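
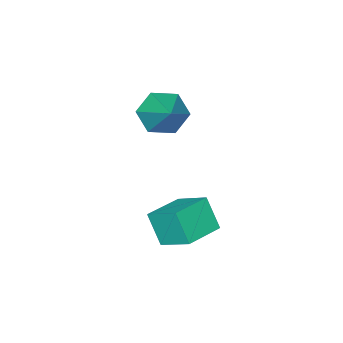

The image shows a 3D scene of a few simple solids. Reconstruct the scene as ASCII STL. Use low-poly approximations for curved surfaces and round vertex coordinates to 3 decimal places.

solid 
facet normal -0.456 -0.689 -0.563
outer loop
vertex -3.115 -0.877 0.989
vertex -3.814 -0.89 1.572
vertex -3.819 -0.313 0.869
endloop
endfacet
facet normal 0.587 0.623 -0.517
outer loop
vertex -3.115 -0.877 0.989
vertex -3.819 -0.313 0.869
vertex -3.006 0.33 2.568
endloop
endfacet
facet normal -0.456 -0.689 -0.563
outer loop
vertex -3.819 -0.313 0.869
vertex -3.814 -0.89 1.572
vertex -4.517 -0.326 1.451
endloop
endfacet
facet normal -0.225 0.942 -0.249
outer loop
vertex -3.819 -0.313 0.869
vertex -4.517 -0.326 1.451
vertex -3.006 0.33 2.568
endloop
endfacet
facet normal -0.456 -0.689 -0.563
outer loop
vertex -4.517 -0.326 1.451
vertex -3.814 -0.89 1.572
vertex -4.512 -0.904 2.155
endloop
endfacet
facet normal -0.628 0.600 0.497
outer loop
vertex -4.517 -0.326 1.451
vertex -4.512 -0.904 2.155
vertex -3.006 0.33 2.568
endloop
endfacet
facet normal -0.456 -0.690 -0.562
outer loop
vertex -4.512 -0.904 2.155
vertex -3.814 -0.89 1.572
vertex -3.808 -1.468 2.276
endloop
endfacet
facet normal -0.217 -0.062 0.974
outer loop
vertex -4.512 -0.904 2.155
vertex -3.808 -1.468 2.276
vertex -3.006 0.33 2.568
endloop
endfacet
facet normal -0.456 -0.690 -0.562
outer loop
vertex -3.808 -1.468 2.276
vertex -3.814 -0.89 1.572
vertex -3.11 -1.454 1.693
endloop
endfacet
facet normal 0.597 -0.381 0.706
outer loop
vertex -3.808 -1.468 2.276
vertex -3.11 -1.454 1.693
vertex -3.006 0.33 2.568
endloop
endfacet
facet normal -0.456 -0.690 -0.562
outer loop
vertex -3.11 -1.454 1.693
vertex -3.814 -0.89 1.572
vertex -3.115 -0.877 0.989
endloop
endfacet
facet normal 0.998 -0.039 -0.039
outer loop
vertex -3.11 -1.454 1.693
vertex -3.115 -0.877 0.989
vertex -3.006 0.33 2.568
endloop
endfacet
facet normal -0.996 -0.055 -0.064
outer loop
vertex -1.813 3.144 0.699
vertex -1.779 3.781 -0.376
vertex -1.706 2.002 0.026
endloop
endfacet
facet normal -0.027 -0.509 0.860
outer loop
vertex -0.301 2.079 0.116
vertex -1.813 3.144 0.699
vertex -1.706 2.002 0.026
endloop
endfacet
facet normal -0.996 -0.055 -0.064
outer loop
vertex -1.706 2.002 0.026
vertex -1.779 3.781 -0.376
vertex -1.672 2.639 -1.049
endloop
endfacet
facet normal 0.079 -0.859 -0.506
outer loop
vertex -1.672 2.639 -1.049
vertex -0.301 2.079 0.116
vertex -1.706 2.002 0.026
endloop
endfacet
facet normal -0.079 0.859 0.506
outer loop
vertex -1.813 3.144 0.699
vertex -0.374 3.858 -0.286
vertex -1.779 3.781 -0.376
endloop
endfacet
facet normal -0.027 -0.509 0.860
outer loop
vertex -0.408 3.221 0.789
vertex -1.813 3.144 0.699
vertex -0.301 2.079 0.116
endloop
endfacet
facet normal -0.079 0.859 0.506
outer loop
vertex -0.408 3.221 0.789
vertex -0.374 3.858 -0.286
vertex -1.813 3.144 0.699
endloop
endfacet
facet normal 0.027 0.509 -0.860
outer loop
vertex -1.779 3.781 -0.376
vertex -0.374 3.858 -0.286
vertex -1.672 2.639 -1.049
endloop
endfacet
facet normal 0.079 -0.859 -0.506
outer loop
vertex -0.267 2.716 -0.959
vertex -0.301 2.079 0.116
vertex -1.672 2.639 -1.049
endloop
endfacet
facet normal 0.027 0.509 -0.860
outer loop
vertex -1.672 2.639 -1.049
vertex -0.374 3.858 -0.286
vertex -0.267 2.716 -0.959
endloop
endfacet
facet normal 0.996 0.055 0.064
outer loop
vertex -0.267 2.716 -0.959
vertex -0.408 3.221 0.789
vertex -0.301 2.079 0.116
endloop
endfacet
facet normal 0.996 0.055 0.064
outer loop
vertex -0.374 3.858 -0.286
vertex -0.408 3.221 0.789
vertex -0.267 2.716 -0.959
endloop
endfacet

endsolid


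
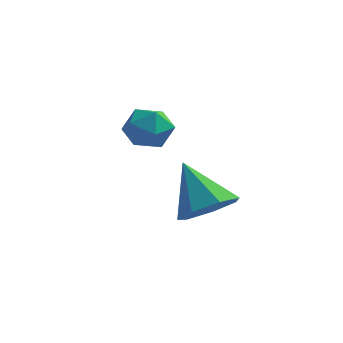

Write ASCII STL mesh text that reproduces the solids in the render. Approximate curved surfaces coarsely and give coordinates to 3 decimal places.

solid 
facet normal 0.003 0.999 -0.036
outer loop
vertex -2.336 4.607 1.754
vertex -3.175 4.622 2.091
vertex -2.463 4.64 2.649
endloop
endfacet
facet normal 0.662 0.746 0.066
outer loop
vertex -2.336 4.607 1.754
vertex -2.463 4.64 2.649
vertex -1.823 4.103 2.303
endloop
endfacet
facet normal 0.820 0.314 -0.479
outer loop
vertex -2.336 4.607 1.754
vertex -1.823 4.103 2.303
vertex -2.139 3.753 1.532
endloop
endfacet
facet normal 0.259 0.298 -0.919
outer loop
vertex -2.336 4.607 1.754
vertex -2.139 3.753 1.532
vertex -2.975 4.074 1.401
endloop
endfacet
facet normal -0.246 0.723 -0.646
outer loop
vertex -2.336 4.607 1.754
vertex -2.975 4.074 1.401
vertex -3.175 4.622 2.091
endloop
endfacet
facet normal 0.658 0.356 0.664
outer loop
vertex -1.823 4.103 2.303
vertex -2.463 4.64 2.649
vertex -2.345 3.806 2.979
endloop
endfacet
facet normal -0.409 0.765 0.497
outer loop
vertex -2.463 4.64 2.649
vertex -3.175 4.622 2.091
vertex -3.181 4.127 2.848
endloop
endfacet
facet normal -0.813 0.318 -0.488
outer loop
vertex -3.175 4.622 2.091
vertex -2.975 4.074 1.401
vertex -3.497 3.777 2.077
endloop
endfacet
facet normal 0.005 -0.367 -0.930
outer loop
vertex -2.975 4.074 1.401
vertex -2.139 3.753 1.532
vertex -2.857 3.24 1.731
endloop
endfacet
facet normal 0.913 -0.344 -0.218
outer loop
vertex -2.139 3.753 1.532
vertex -1.823 4.103 2.303
vertex -2.145 3.258 2.289
endloop
endfacet
facet normal -0.259 -0.298 0.919
outer loop
vertex -2.984 3.273 2.626
vertex -2.345 3.806 2.979
vertex -3.181 4.127 2.848
endloop
endfacet
facet normal -0.820 -0.314 0.479
outer loop
vertex -2.984 3.273 2.626
vertex -3.181 4.127 2.848
vertex -3.497 3.777 2.077
endloop
endfacet
facet normal -0.662 -0.746 -0.066
outer loop
vertex -2.984 3.273 2.626
vertex -3.497 3.777 2.077
vertex -2.857 3.24 1.731
endloop
endfacet
facet normal -0.003 -0.999 0.036
outer loop
vertex -2.984 3.273 2.626
vertex -2.857 3.24 1.731
vertex -2.145 3.258 2.289
endloop
endfacet
facet normal 0.246 -0.723 0.646
outer loop
vertex -2.984 3.273 2.626
vertex -2.145 3.258 2.289
vertex -2.345 3.806 2.979
endloop
endfacet
facet normal -0.005 0.367 0.930
outer loop
vertex -3.181 4.127 2.848
vertex -2.345 3.806 2.979
vertex -2.463 4.64 2.649
endloop
endfacet
facet normal -0.913 0.344 0.218
outer loop
vertex -3.497 3.777 2.077
vertex -3.181 4.127 2.848
vertex -3.175 4.622 2.091
endloop
endfacet
facet normal -0.658 -0.356 -0.664
outer loop
vertex -2.857 3.24 1.731
vertex -3.497 3.777 2.077
vertex -2.975 4.074 1.401
endloop
endfacet
facet normal 0.409 -0.765 -0.497
outer loop
vertex -2.145 3.258 2.289
vertex -2.857 3.24 1.731
vertex -2.139 3.753 1.532
endloop
endfacet
facet normal 0.813 -0.318 0.488
outer loop
vertex -2.345 3.806 2.979
vertex -2.145 3.258 2.289
vertex -1.823 4.103 2.303
endloop
endfacet
facet normal 0.570 -0.344 -0.746
outer loop
vertex 1.195 0.021 1.526
vertex 0.664 0.572 0.867
vertex 1.494 0.832 1.381
endloop
endfacet
facet normal 0.430 0.003 0.903
outer loop
vertex 1.195 0.021 1.526
vertex 1.494 0.832 1.381
vertex -0.424 1.228 2.293
endloop
endfacet
facet normal 0.570 -0.344 -0.746
outer loop
vertex 1.494 0.832 1.381
vertex 0.664 0.572 0.867
vertex 1.168 1.447 0.849
endloop
endfacet
facet normal 0.416 0.711 0.567
outer loop
vertex 1.494 0.832 1.381
vertex 1.168 1.447 0.849
vertex -0.424 1.228 2.293
endloop
endfacet
facet normal 0.570 -0.344 -0.746
outer loop
vertex 1.168 1.447 0.849
vertex 0.664 0.572 0.867
vertex 0.463 1.403 0.331
endloop
endfacet
facet normal -0.096 0.994 0.046
outer loop
vertex 1.168 1.447 0.849
vertex 0.463 1.403 0.331
vertex -0.424 1.228 2.293
endloop
endfacet
facet normal 0.570 -0.344 -0.746
outer loop
vertex 0.463 1.403 0.331
vertex 0.664 0.572 0.867
vertex -0.091 0.734 0.216
endloop
endfacet
facet normal -0.719 0.641 -0.268
outer loop
vertex 0.463 1.403 0.331
vertex -0.091 0.734 0.216
vertex -0.424 1.228 2.293
endloop
endfacet
facet normal 0.570 -0.344 -0.746
outer loop
vertex -0.091 0.734 0.216
vertex 0.664 0.572 0.867
vertex -0.076 -0.058 0.592
endloop
endfacet
facet normal -0.987 -0.084 -0.138
outer loop
vertex -0.091 0.734 0.216
vertex -0.076 -0.058 0.592
vertex -0.424 1.228 2.293
endloop
endfacet
facet normal 0.570 -0.343 -0.747
outer loop
vertex -0.076 -0.058 0.592
vertex 0.664 0.572 0.867
vertex 0.497 -0.375 1.175
endloop
endfacet
facet normal -0.695 -0.635 0.338
outer loop
vertex -0.076 -0.058 0.592
vertex 0.497 -0.375 1.175
vertex -0.424 1.228 2.293
endloop
endfacet
facet normal 0.570 -0.343 -0.746
outer loop
vertex 0.497 -0.375 1.175
vertex 0.664 0.572 0.867
vertex 1.195 0.021 1.526
endloop
endfacet
facet normal -0.065 -0.596 0.801
outer loop
vertex 0.497 -0.375 1.175
vertex 1.195 0.021 1.526
vertex -0.424 1.228 2.293
endloop
endfacet

endsolid


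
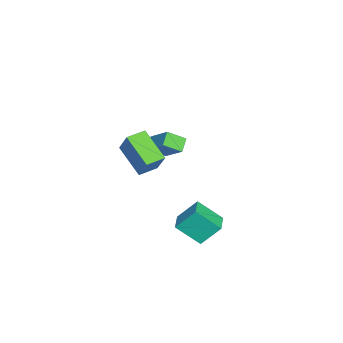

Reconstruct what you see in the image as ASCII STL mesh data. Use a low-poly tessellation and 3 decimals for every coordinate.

solid 
facet normal -0.496 -0.572 -0.654
outer loop
vertex -3.781 -2.17 -1.815
vertex -4.064 -1.218 -2.433
vertex -3.038 -2.262 -2.298
endloop
endfacet
facet normal 0.242 -0.814 0.528
outer loop
vertex -2.136 -1.222 -1.107
vertex -3.781 -2.17 -1.815
vertex -3.038 -2.262 -2.298
endloop
endfacet
facet normal -0.495 -0.571 -0.654
outer loop
vertex -3.038 -2.262 -2.298
vertex -4.064 -1.218 -2.433
vertex -3.322 -1.309 -2.915
endloop
endfacet
facet normal 0.834 -0.102 -0.542
outer loop
vertex -3.322 -1.309 -2.915
vertex -2.136 -1.222 -1.107
vertex -3.038 -2.262 -2.298
endloop
endfacet
facet normal -0.834 0.103 0.541
outer loop
vertex -3.781 -2.17 -1.815
vertex -3.162 -0.178 -1.242
vertex -4.064 -1.218 -2.433
endloop
endfacet
facet normal 0.243 -0.814 0.527
outer loop
vertex -2.878 -1.131 -0.625
vertex -3.781 -2.17 -1.815
vertex -2.136 -1.222 -1.107
endloop
endfacet
facet normal -0.834 0.103 0.543
outer loop
vertex -2.878 -1.131 -0.625
vertex -3.162 -0.178 -1.242
vertex -3.781 -2.17 -1.815
endloop
endfacet
facet normal -0.243 0.814 -0.527
outer loop
vertex -4.064 -1.218 -2.433
vertex -3.162 -0.178 -1.242
vertex -3.322 -1.309 -2.915
endloop
endfacet
facet normal 0.834 -0.104 -0.542
outer loop
vertex -2.419 -0.27 -1.725
vertex -2.136 -1.222 -1.107
vertex -3.322 -1.309 -2.915
endloop
endfacet
facet normal -0.242 0.814 -0.527
outer loop
vertex -3.322 -1.309 -2.915
vertex -3.162 -0.178 -1.242
vertex -2.419 -0.27 -1.725
endloop
endfacet
facet normal 0.495 0.572 0.654
outer loop
vertex -2.419 -0.27 -1.725
vertex -2.878 -1.131 -0.625
vertex -2.136 -1.222 -1.107
endloop
endfacet
facet normal 0.496 0.571 0.654
outer loop
vertex -3.162 -0.178 -1.242
vertex -2.878 -1.131 -0.625
vertex -2.419 -0.27 -1.725
endloop
endfacet
facet normal -0.990 -0.081 -0.119
outer loop
vertex 3.216 0.462 -2.184
vertex 3.0 1.428 -1.044
vertex 3.241 1.723 -3.248
endloop
endfacet
facet normal 0.143 -0.640 -0.755
outer loop
vertex 4.34 1.812 -3.116
vertex 3.216 0.462 -2.184
vertex 3.241 1.723 -3.248
endloop
endfacet
facet normal -0.990 -0.080 -0.119
outer loop
vertex 3.241 1.723 -3.248
vertex 3.0 1.428 -1.044
vertex 3.026 2.689 -2.108
endloop
endfacet
facet normal 0.016 0.764 -0.645
outer loop
vertex 3.026 2.689 -2.108
vertex 4.34 1.812 -3.116
vertex 3.241 1.723 -3.248
endloop
endfacet
facet normal -0.016 -0.764 0.645
outer loop
vertex 3.216 0.462 -2.184
vertex 4.099 1.517 -0.912
vertex 3.0 1.428 -1.044
endloop
endfacet
facet normal 0.143 -0.640 -0.755
outer loop
vertex 4.314 0.551 -2.052
vertex 3.216 0.462 -2.184
vertex 4.34 1.812 -3.116
endloop
endfacet
facet normal -0.016 -0.764 0.645
outer loop
vertex 4.314 0.551 -2.052
vertex 4.099 1.517 -0.912
vertex 3.216 0.462 -2.184
endloop
endfacet
facet normal -0.143 0.640 0.755
outer loop
vertex 3.0 1.428 -1.044
vertex 4.099 1.517 -0.912
vertex 3.026 2.689 -2.108
endloop
endfacet
facet normal 0.016 0.764 -0.645
outer loop
vertex 4.124 2.778 -1.976
vertex 4.34 1.812 -3.116
vertex 3.026 2.689 -2.108
endloop
endfacet
facet normal -0.143 0.640 0.755
outer loop
vertex 3.026 2.689 -2.108
vertex 4.099 1.517 -0.912
vertex 4.124 2.778 -1.976
endloop
endfacet
facet normal 0.990 0.080 0.119
outer loop
vertex 4.124 2.778 -1.976
vertex 4.314 0.551 -2.052
vertex 4.34 1.812 -3.116
endloop
endfacet
facet normal 0.990 0.080 0.119
outer loop
vertex 4.099 1.517 -0.912
vertex 4.314 0.551 -2.052
vertex 4.124 2.778 -1.976
endloop
endfacet
facet normal -0.601 -0.618 0.507
outer loop
vertex 0.587 -2.541 1.39
vertex -0.185 -1.759 1.427
vertex 0.008 -3.051 0.081
endloop
endfacet
facet normal 0.702 -0.711 -0.034
outer loop
vertex 1.205 -1.821 -0.927
vertex 0.587 -2.541 1.39
vertex 0.008 -3.051 0.081
endloop
endfacet
facet normal -0.601 -0.618 0.507
outer loop
vertex 0.008 -3.051 0.081
vertex -0.185 -1.759 1.427
vertex -0.764 -2.269 0.118
endloop
endfacet
facet normal -0.381 -0.335 -0.862
outer loop
vertex -0.764 -2.269 0.118
vertex 1.205 -1.821 -0.927
vertex 0.008 -3.051 0.081
endloop
endfacet
facet normal 0.381 0.335 0.862
outer loop
vertex 0.587 -2.541 1.39
vertex 1.012 -0.529 0.419
vertex -0.185 -1.759 1.427
endloop
endfacet
facet normal 0.702 -0.711 -0.034
outer loop
vertex 1.784 -1.311 0.382
vertex 0.587 -2.541 1.39
vertex 1.205 -1.821 -0.927
endloop
endfacet
facet normal 0.381 0.335 0.862
outer loop
vertex 1.784 -1.311 0.382
vertex 1.012 -0.529 0.419
vertex 0.587 -2.541 1.39
endloop
endfacet
facet normal -0.702 0.711 0.034
outer loop
vertex -0.185 -1.759 1.427
vertex 1.012 -0.529 0.419
vertex -0.764 -2.269 0.118
endloop
endfacet
facet normal -0.381 -0.335 -0.862
outer loop
vertex 0.433 -1.039 -0.89
vertex 1.205 -1.821 -0.927
vertex -0.764 -2.269 0.118
endloop
endfacet
facet normal -0.702 0.711 0.034
outer loop
vertex -0.764 -2.269 0.118
vertex 1.012 -0.529 0.419
vertex 0.433 -1.039 -0.89
endloop
endfacet
facet normal 0.601 0.618 -0.507
outer loop
vertex 0.433 -1.039 -0.89
vertex 1.784 -1.311 0.382
vertex 1.205 -1.821 -0.927
endloop
endfacet
facet normal 0.601 0.618 -0.507
outer loop
vertex 1.012 -0.529 0.419
vertex 1.784 -1.311 0.382
vertex 0.433 -1.039 -0.89
endloop
endfacet

endsolid


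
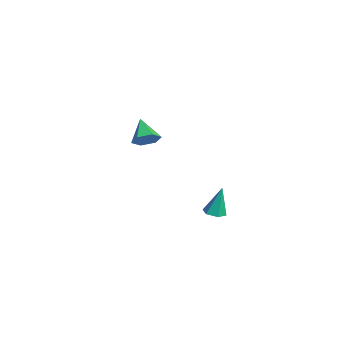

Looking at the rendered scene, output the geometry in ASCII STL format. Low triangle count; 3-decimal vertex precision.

solid 
facet normal 0.746 0.084 -0.661
outer loop
vertex -2.563 -1.599 2.203
vertex -2.987 -1.043 1.795
vertex -2.486 -0.815 2.389
endloop
endfacet
facet normal 0.302 -0.248 0.920
outer loop
vertex -2.563 -1.599 2.203
vertex -2.486 -0.815 2.389
vertex -4.173 -1.177 2.845
endloop
endfacet
facet normal 0.745 0.084 -0.661
outer loop
vertex -2.486 -0.815 2.389
vertex -2.987 -1.043 1.795
vertex -2.911 -0.258 1.981
endloop
endfacet
facet normal 0.075 0.626 0.776
outer loop
vertex -2.486 -0.815 2.389
vertex -2.911 -0.258 1.981
vertex -4.173 -1.177 2.845
endloop
endfacet
facet normal 0.746 0.084 -0.661
outer loop
vertex -2.911 -0.258 1.981
vertex -2.987 -1.043 1.795
vertex -3.411 -0.487 1.387
endloop
endfacet
facet normal -0.529 0.840 0.121
outer loop
vertex -2.911 -0.258 1.981
vertex -3.411 -0.487 1.387
vertex -4.173 -1.177 2.845
endloop
endfacet
facet normal 0.746 0.084 -0.661
outer loop
vertex -3.411 -0.487 1.387
vertex -2.987 -1.043 1.795
vertex -3.488 -1.271 1.2
endloop
endfacet
facet normal -0.904 0.181 -0.387
outer loop
vertex -3.411 -0.487 1.387
vertex -3.488 -1.271 1.2
vertex -4.173 -1.177 2.845
endloop
endfacet
facet normal 0.746 0.085 -0.661
outer loop
vertex -3.488 -1.271 1.2
vertex -2.987 -1.043 1.795
vertex -3.063 -1.827 1.608
endloop
endfacet
facet normal -0.677 -0.695 -0.242
outer loop
vertex -3.488 -1.271 1.2
vertex -3.063 -1.827 1.608
vertex -4.173 -1.177 2.845
endloop
endfacet
facet normal 0.747 0.085 -0.660
outer loop
vertex -3.063 -1.827 1.608
vertex -2.987 -1.043 1.795
vertex -2.563 -1.599 2.203
endloop
endfacet
facet normal -0.074 -0.909 0.411
outer loop
vertex -3.063 -1.827 1.608
vertex -2.563 -1.599 2.203
vertex -4.173 -1.177 2.845
endloop
endfacet
facet normal -0.007 -0.216 -0.976
outer loop
vertex 4.312 1.302 -0.5
vertex 3.704 1.254 -0.485
vertex 3.965 1.792 -0.606
endloop
endfacet
facet normal 0.788 0.594 0.165
outer loop
vertex 4.312 1.302 -0.5
vertex 3.965 1.792 -0.606
vertex 3.716 1.626 1.185
endloop
endfacet
facet normal -0.007 -0.216 -0.976
outer loop
vertex 3.965 1.792 -0.606
vertex 3.704 1.254 -0.485
vertex 3.357 1.744 -0.591
endloop
endfacet
facet normal -0.076 0.994 0.081
outer loop
vertex 3.965 1.792 -0.606
vertex 3.357 1.744 -0.591
vertex 3.716 1.626 1.185
endloop
endfacet
facet normal -0.009 -0.217 -0.976
outer loop
vertex 3.357 1.744 -0.591
vertex 3.704 1.254 -0.485
vertex 3.096 1.207 -0.469
endloop
endfacet
facet normal -0.861 0.465 0.205
outer loop
vertex 3.357 1.744 -0.591
vertex 3.096 1.207 -0.469
vertex 3.716 1.626 1.185
endloop
endfacet
facet normal -0.009 -0.217 -0.976
outer loop
vertex 3.096 1.207 -0.469
vertex 3.704 1.254 -0.485
vertex 3.443 0.716 -0.363
endloop
endfacet
facet normal -0.784 -0.465 0.412
outer loop
vertex 3.096 1.207 -0.469
vertex 3.443 0.716 -0.363
vertex 3.716 1.626 1.185
endloop
endfacet
facet normal -0.007 -0.218 -0.976
outer loop
vertex 3.443 0.716 -0.363
vertex 3.704 1.254 -0.485
vertex 4.051 0.764 -0.378
endloop
endfacet
facet normal 0.081 -0.865 0.495
outer loop
vertex 3.443 0.716 -0.363
vertex 4.051 0.764 -0.378
vertex 3.716 1.626 1.185
endloop
endfacet
facet normal -0.007 -0.218 -0.976
outer loop
vertex 4.051 0.764 -0.378
vertex 3.704 1.254 -0.485
vertex 4.312 1.302 -0.5
endloop
endfacet
facet normal 0.866 -0.336 0.371
outer loop
vertex 4.051 0.764 -0.378
vertex 4.312 1.302 -0.5
vertex 3.716 1.626 1.185
endloop
endfacet

endsolid


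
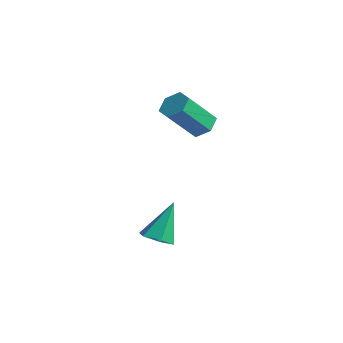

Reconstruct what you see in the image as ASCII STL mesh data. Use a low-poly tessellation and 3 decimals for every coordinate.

solid 
facet normal 0.083 -0.531 -0.844
outer loop
vertex 4.465 -2.603 -4.494
vertex 3.871 -2.888 -4.373
vertex 3.904 -2.32 -4.727
endloop
endfacet
facet normal 0.484 0.868 -0.112
outer loop
vertex 4.465 -2.603 -4.494
vertex 3.904 -2.32 -4.727
vertex 3.729 -1.992 -2.947
endloop
endfacet
facet normal 0.084 -0.531 -0.844
outer loop
vertex 3.904 -2.32 -4.727
vertex 3.871 -2.888 -4.373
vertex 3.31 -2.606 -4.606
endloop
endfacet
facet normal -0.458 0.865 -0.204
outer loop
vertex 3.904 -2.32 -4.727
vertex 3.31 -2.606 -4.606
vertex 3.729 -1.992 -2.947
endloop
endfacet
facet normal 0.084 -0.531 -0.844
outer loop
vertex 3.31 -2.606 -4.606
vertex 3.871 -2.888 -4.373
vertex 3.277 -3.174 -4.252
endloop
endfacet
facet normal -0.969 0.170 0.182
outer loop
vertex 3.31 -2.606 -4.606
vertex 3.277 -3.174 -4.252
vertex 3.729 -1.992 -2.947
endloop
endfacet
facet normal 0.084 -0.531 -0.844
outer loop
vertex 3.277 -3.174 -4.252
vertex 3.871 -2.888 -4.373
vertex 3.838 -3.456 -4.019
endloop
endfacet
facet normal -0.538 -0.524 0.661
outer loop
vertex 3.277 -3.174 -4.252
vertex 3.838 -3.456 -4.019
vertex 3.729 -1.992 -2.947
endloop
endfacet
facet normal 0.083 -0.531 -0.844
outer loop
vertex 3.838 -3.456 -4.019
vertex 3.871 -2.888 -4.373
vertex 4.432 -3.171 -4.14
endloop
endfacet
facet normal 0.403 -0.521 0.752
outer loop
vertex 3.838 -3.456 -4.019
vertex 4.432 -3.171 -4.14
vertex 3.729 -1.992 -2.947
endloop
endfacet
facet normal 0.083 -0.531 -0.844
outer loop
vertex 4.432 -3.171 -4.14
vertex 3.871 -2.888 -4.373
vertex 4.465 -2.603 -4.494
endloop
endfacet
facet normal 0.914 0.175 0.366
outer loop
vertex 4.432 -3.171 -4.14
vertex 4.465 -2.603 -4.494
vertex 3.729 -1.992 -2.947
endloop
endfacet
facet normal 0.135 0.638 -0.758
outer loop
vertex 2.974 0.34 -0.533
vertex 2.337 0.472 -0.535
vertex 2.741 0.824 -0.167
endloop
endfacet
facet normal 0.924 0.195 0.330
outer loop
vertex 2.974 0.34 -0.533
vertex 2.741 0.824 -0.167
vertex 2.739 -0.764 0.778
endloop
endfacet
facet normal 0.924 0.195 0.330
outer loop
vertex 2.739 -0.764 0.778
vertex 2.741 0.824 -0.167
vertex 2.506 -0.28 1.144
endloop
endfacet
facet normal -0.136 -0.638 0.758
outer loop
vertex 2.739 -0.764 0.778
vertex 2.506 -0.28 1.144
vertex 2.103 -0.632 0.775
endloop
endfacet
facet normal 0.135 0.638 -0.758
outer loop
vertex 2.741 0.824 -0.167
vertex 2.337 0.472 -0.535
vertex 2.105 0.956 -0.169
endloop
endfacet
facet normal 0.152 0.742 0.652
outer loop
vertex 2.741 0.824 -0.167
vertex 2.105 0.956 -0.169
vertex 2.506 -0.28 1.144
endloop
endfacet
facet normal 0.151 0.742 0.653
outer loop
vertex 2.506 -0.28 1.144
vertex 2.105 0.956 -0.169
vertex 1.87 -0.148 1.141
endloop
endfacet
facet normal -0.136 -0.638 0.758
outer loop
vertex 2.506 -0.28 1.144
vertex 1.87 -0.148 1.141
vertex 2.103 -0.632 0.775
endloop
endfacet
facet normal 0.136 0.638 -0.758
outer loop
vertex 2.105 0.956 -0.169
vertex 2.337 0.472 -0.535
vertex 1.701 0.604 -0.538
endloop
endfacet
facet normal -0.772 0.548 0.323
outer loop
vertex 2.105 0.956 -0.169
vertex 1.701 0.604 -0.538
vertex 1.87 -0.148 1.141
endloop
endfacet
facet normal -0.772 0.548 0.323
outer loop
vertex 1.87 -0.148 1.141
vertex 1.701 0.604 -0.538
vertex 1.466 -0.5 0.773
endloop
endfacet
facet normal -0.135 -0.638 0.758
outer loop
vertex 1.87 -0.148 1.141
vertex 1.466 -0.5 0.773
vertex 2.103 -0.632 0.775
endloop
endfacet
facet normal 0.136 0.638 -0.758
outer loop
vertex 1.701 0.604 -0.538
vertex 2.337 0.472 -0.535
vertex 1.934 0.12 -0.904
endloop
endfacet
facet normal -0.924 -0.195 -0.330
outer loop
vertex 1.701 0.604 -0.538
vertex 1.934 0.12 -0.904
vertex 1.466 -0.5 0.773
endloop
endfacet
facet normal -0.924 -0.195 -0.330
outer loop
vertex 1.466 -0.5 0.773
vertex 1.934 0.12 -0.904
vertex 1.699 -0.984 0.407
endloop
endfacet
facet normal -0.135 -0.638 0.758
outer loop
vertex 1.466 -0.5 0.773
vertex 1.699 -0.984 0.407
vertex 2.103 -0.632 0.775
endloop
endfacet
facet normal 0.136 0.638 -0.758
outer loop
vertex 1.934 0.12 -0.904
vertex 2.337 0.472 -0.535
vertex 2.57 -0.012 -0.901
endloop
endfacet
facet normal -0.151 -0.743 -0.652
outer loop
vertex 1.934 0.12 -0.904
vertex 2.57 -0.012 -0.901
vertex 1.699 -0.984 0.407
endloop
endfacet
facet normal -0.152 -0.742 -0.653
outer loop
vertex 1.699 -0.984 0.407
vertex 2.57 -0.012 -0.901
vertex 2.335 -1.116 0.409
endloop
endfacet
facet normal -0.135 -0.638 0.758
outer loop
vertex 1.699 -0.984 0.407
vertex 2.335 -1.116 0.409
vertex 2.103 -0.632 0.775
endloop
endfacet
facet normal 0.135 0.638 -0.758
outer loop
vertex 2.57 -0.012 -0.901
vertex 2.337 0.472 -0.535
vertex 2.974 0.34 -0.533
endloop
endfacet
facet normal 0.772 -0.548 -0.323
outer loop
vertex 2.57 -0.012 -0.901
vertex 2.974 0.34 -0.533
vertex 2.335 -1.116 0.409
endloop
endfacet
facet normal 0.772 -0.548 -0.323
outer loop
vertex 2.335 -1.116 0.409
vertex 2.974 0.34 -0.533
vertex 2.739 -0.764 0.778
endloop
endfacet
facet normal -0.136 -0.638 0.758
outer loop
vertex 2.335 -1.116 0.409
vertex 2.739 -0.764 0.778
vertex 2.103 -0.632 0.775
endloop
endfacet

endsolid


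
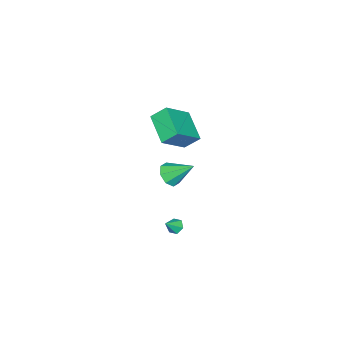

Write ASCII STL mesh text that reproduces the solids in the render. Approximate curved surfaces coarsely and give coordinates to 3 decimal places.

solid 
facet normal 0.181 -0.758 -0.626
outer loop
vertex 2.6 -1.043 0.849
vertex 1.877 -0.862 0.421
vertex 2.698 -0.615 0.359
endloop
endfacet
facet normal 0.822 0.337 0.459
outer loop
vertex 2.6 -1.043 0.849
vertex 2.698 -0.615 0.359
vertex 1.543 0.542 1.579
endloop
endfacet
facet normal 0.181 -0.759 -0.626
outer loop
vertex 2.698 -0.615 0.359
vertex 1.877 -0.862 0.421
vertex 2.315 -0.332 -0.095
endloop
endfacet
facet normal 0.657 0.749 -0.088
outer loop
vertex 2.698 -0.615 0.359
vertex 2.315 -0.332 -0.095
vertex 1.543 0.542 1.579
endloop
endfacet
facet normal 0.181 -0.759 -0.626
outer loop
vertex 2.315 -0.332 -0.095
vertex 1.877 -0.862 0.421
vertex 1.675 -0.359 -0.247
endloop
endfacet
facet normal 0.066 0.897 -0.438
outer loop
vertex 2.315 -0.332 -0.095
vertex 1.675 -0.359 -0.247
vertex 1.543 0.542 1.579
endloop
endfacet
facet normal 0.180 -0.759 -0.626
outer loop
vertex 1.675 -0.359 -0.247
vertex 1.877 -0.862 0.421
vertex 1.153 -0.681 -0.007
endloop
endfacet
facet normal -0.606 0.695 -0.387
outer loop
vertex 1.675 -0.359 -0.247
vertex 1.153 -0.681 -0.007
vertex 1.543 0.542 1.579
endloop
endfacet
facet normal 0.180 -0.759 -0.626
outer loop
vertex 1.153 -0.681 -0.007
vertex 1.877 -0.862 0.421
vertex 1.055 -1.109 0.484
endloop
endfacet
facet normal -0.965 0.262 0.035
outer loop
vertex 1.153 -0.681 -0.007
vertex 1.055 -1.109 0.484
vertex 1.543 0.542 1.579
endloop
endfacet
facet normal 0.180 -0.759 -0.626
outer loop
vertex 1.055 -1.109 0.484
vertex 1.877 -0.862 0.421
vertex 1.439 -1.392 0.938
endloop
endfacet
facet normal -0.799 -0.150 0.582
outer loop
vertex 1.055 -1.109 0.484
vertex 1.439 -1.392 0.938
vertex 1.543 0.542 1.579
endloop
endfacet
facet normal 0.180 -0.759 -0.626
outer loop
vertex 1.439 -1.392 0.938
vertex 1.877 -0.862 0.421
vertex 2.079 -1.365 1.089
endloop
endfacet
facet normal -0.207 -0.298 0.932
outer loop
vertex 1.439 -1.392 0.938
vertex 2.079 -1.365 1.089
vertex 1.543 0.542 1.579
endloop
endfacet
facet normal 0.181 -0.759 -0.626
outer loop
vertex 2.079 -1.365 1.089
vertex 1.877 -0.862 0.421
vertex 2.6 -1.043 0.849
endloop
endfacet
facet normal 0.465 -0.096 0.880
outer loop
vertex 2.079 -1.365 1.089
vertex 2.6 -1.043 0.849
vertex 1.543 0.542 1.579
endloop
endfacet
facet normal -0.715 0.190 -0.673
outer loop
vertex 2.324 -0.617 -4.395
vertex 1.998 -0.408 -3.99
vertex 2.349 -0.072 -4.268
endloop
endfacet
facet normal 0.931 0.042 -0.363
outer loop
vertex 2.324 -0.617 -4.395
vertex 2.349 -0.072 -4.268
vertex 2.762 -0.612 -3.27
endloop
endfacet
facet normal -0.715 0.190 -0.673
outer loop
vertex 2.349 -0.072 -4.268
vertex 1.998 -0.408 -3.99
vertex 2.023 0.136 -3.863
endloop
endfacet
facet normal 0.648 0.749 0.137
outer loop
vertex 2.349 -0.072 -4.268
vertex 2.023 0.136 -3.863
vertex 2.762 -0.612 -3.27
endloop
endfacet
facet normal -0.715 0.190 -0.673
outer loop
vertex 2.023 0.136 -3.863
vertex 1.998 -0.408 -3.99
vertex 1.672 -0.2 -3.585
endloop
endfacet
facet normal 0.013 0.629 0.777
outer loop
vertex 2.023 0.136 -3.863
vertex 1.672 -0.2 -3.585
vertex 2.762 -0.612 -3.27
endloop
endfacet
facet normal -0.715 0.190 -0.673
outer loop
vertex 1.672 -0.2 -3.585
vertex 1.998 -0.408 -3.99
vertex 1.647 -0.745 -3.712
endloop
endfacet
facet normal -0.341 -0.199 0.919
outer loop
vertex 1.672 -0.2 -3.585
vertex 1.647 -0.745 -3.712
vertex 2.762 -0.612 -3.27
endloop
endfacet
facet normal -0.715 0.190 -0.673
outer loop
vertex 1.647 -0.745 -3.712
vertex 1.998 -0.408 -3.99
vertex 1.973 -0.953 -4.117
endloop
endfacet
facet normal -0.058 -0.906 0.419
outer loop
vertex 1.647 -0.745 -3.712
vertex 1.973 -0.953 -4.117
vertex 2.762 -0.612 -3.27
endloop
endfacet
facet normal -0.715 0.190 -0.673
outer loop
vertex 1.973 -0.953 -4.117
vertex 1.998 -0.408 -3.99
vertex 2.324 -0.617 -4.395
endloop
endfacet
facet normal 0.577 -0.786 -0.221
outer loop
vertex 1.973 -0.953 -4.117
vertex 2.324 -0.617 -4.395
vertex 2.762 -0.612 -3.27
endloop
endfacet
facet normal -0.549 -0.724 0.418
outer loop
vertex 1.253 -2.582 4.375
vertex 0.83 -1.781 5.208
vertex -0.362 -2.099 3.09
endloop
endfacet
facet normal 0.344 -0.651 -0.677
outer loop
vertex 0.79 -0.579 2.212
vertex 1.253 -2.582 4.375
vertex -0.362 -2.099 3.09
endloop
endfacet
facet normal -0.549 -0.724 0.418
outer loop
vertex -0.362 -2.099 3.09
vertex 0.83 -1.781 5.208
vertex -0.785 -1.298 3.922
endloop
endfacet
facet normal -0.762 0.227 -0.606
outer loop
vertex -0.785 -1.298 3.922
vertex 0.79 -0.579 2.212
vertex -0.362 -2.099 3.09
endloop
endfacet
facet normal 0.762 -0.228 0.606
outer loop
vertex 1.253 -2.582 4.375
vertex 1.982 -0.261 4.33
vertex 0.83 -1.781 5.208
endloop
endfacet
facet normal 0.344 -0.651 -0.677
outer loop
vertex 2.405 -1.062 3.498
vertex 1.253 -2.582 4.375
vertex 0.79 -0.579 2.212
endloop
endfacet
facet normal 0.762 -0.228 0.606
outer loop
vertex 2.405 -1.062 3.498
vertex 1.982 -0.261 4.33
vertex 1.253 -2.582 4.375
endloop
endfacet
facet normal -0.344 0.651 0.676
outer loop
vertex 0.83 -1.781 5.208
vertex 1.982 -0.261 4.33
vertex -0.785 -1.298 3.922
endloop
endfacet
facet normal -0.762 0.228 -0.606
outer loop
vertex 0.367 0.222 3.045
vertex 0.79 -0.579 2.212
vertex -0.785 -1.298 3.922
endloop
endfacet
facet normal -0.344 0.651 0.677
outer loop
vertex -0.785 -1.298 3.922
vertex 1.982 -0.261 4.33
vertex 0.367 0.222 3.045
endloop
endfacet
facet normal 0.549 0.724 -0.417
outer loop
vertex 0.367 0.222 3.045
vertex 2.405 -1.062 3.498
vertex 0.79 -0.579 2.212
endloop
endfacet
facet normal 0.549 0.724 -0.418
outer loop
vertex 1.982 -0.261 4.33
vertex 2.405 -1.062 3.498
vertex 0.367 0.222 3.045
endloop
endfacet

endsolid


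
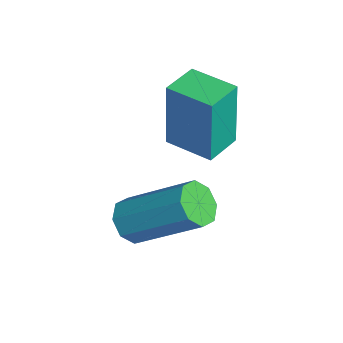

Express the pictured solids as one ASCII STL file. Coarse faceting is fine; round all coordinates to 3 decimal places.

solid 
facet normal -0.410 -0.680 -0.608
outer loop
vertex 3.29 -0.691 -4.801
vertex 2.772 -0.684 -4.46
vertex 2.978 -0.368 -4.952
endloop
endfacet
facet normal 0.631 0.270 -0.727
outer loop
vertex 3.29 -0.691 -4.801
vertex 2.978 -0.368 -4.952
vertex 4.126 0.697 -3.561
endloop
endfacet
facet normal 0.630 0.271 -0.728
outer loop
vertex 4.126 0.697 -3.561
vertex 2.978 -0.368 -4.952
vertex 3.813 1.02 -3.712
endloop
endfacet
facet normal 0.409 0.681 0.608
outer loop
vertex 4.126 0.697 -3.561
vertex 3.813 1.02 -3.712
vertex 3.608 0.704 -3.22
endloop
endfacet
facet normal -0.409 -0.680 -0.608
outer loop
vertex 2.978 -0.368 -4.952
vertex 2.772 -0.684 -4.46
vertex 2.545 -0.23 -4.815
endloop
endfacet
facet normal -0.020 0.673 -0.740
outer loop
vertex 2.978 -0.368 -4.952
vertex 2.545 -0.23 -4.815
vertex 3.813 1.02 -3.712
endloop
endfacet
facet normal -0.020 0.673 -0.740
outer loop
vertex 3.813 1.02 -3.712
vertex 2.545 -0.23 -4.815
vertex 3.38 1.158 -3.575
endloop
endfacet
facet normal 0.409 0.681 0.608
outer loop
vertex 3.813 1.02 -3.712
vertex 3.38 1.158 -3.575
vertex 3.608 0.704 -3.22
endloop
endfacet
facet normal -0.409 -0.680 -0.608
outer loop
vertex 2.545 -0.23 -4.815
vertex 2.772 -0.684 -4.46
vertex 2.245 -0.358 -4.47
endloop
endfacet
facet normal -0.658 0.682 -0.320
outer loop
vertex 2.545 -0.23 -4.815
vertex 2.245 -0.358 -4.47
vertex 3.38 1.158 -3.575
endloop
endfacet
facet normal -0.659 0.681 -0.318
outer loop
vertex 3.38 1.158 -3.575
vertex 2.245 -0.358 -4.47
vertex 3.081 1.03 -3.23
endloop
endfacet
facet normal 0.410 0.681 0.607
outer loop
vertex 3.38 1.158 -3.575
vertex 3.081 1.03 -3.23
vertex 3.608 0.704 -3.22
endloop
endfacet
facet normal -0.409 -0.680 -0.608
outer loop
vertex 2.245 -0.358 -4.47
vertex 2.772 -0.684 -4.46
vertex 2.254 -0.677 -4.119
endloop
endfacet
facet normal -0.912 0.292 0.288
outer loop
vertex 2.245 -0.358 -4.47
vertex 2.254 -0.677 -4.119
vertex 3.081 1.03 -3.23
endloop
endfacet
facet normal -0.912 0.292 0.288
outer loop
vertex 3.081 1.03 -3.23
vertex 2.254 -0.677 -4.119
vertex 3.09 0.711 -2.879
endloop
endfacet
facet normal 0.409 0.680 0.608
outer loop
vertex 3.081 1.03 -3.23
vertex 3.09 0.711 -2.879
vertex 3.608 0.704 -3.22
endloop
endfacet
facet normal -0.409 -0.681 -0.608
outer loop
vertex 2.254 -0.677 -4.119
vertex 2.772 -0.684 -4.46
vertex 2.567 -1.0 -3.968
endloop
endfacet
facet normal -0.630 -0.271 0.728
outer loop
vertex 2.254 -0.677 -4.119
vertex 2.567 -1.0 -3.968
vertex 3.09 0.711 -2.879
endloop
endfacet
facet normal -0.631 -0.270 0.727
outer loop
vertex 3.09 0.711 -2.879
vertex 2.567 -1.0 -3.968
vertex 3.402 0.388 -2.728
endloop
endfacet
facet normal 0.410 0.680 0.608
outer loop
vertex 3.09 0.711 -2.879
vertex 3.402 0.388 -2.728
vertex 3.608 0.704 -3.22
endloop
endfacet
facet normal -0.409 -0.681 -0.608
outer loop
vertex 2.567 -1.0 -3.968
vertex 2.772 -0.684 -4.46
vertex 3.0 -1.138 -4.105
endloop
endfacet
facet normal 0.020 -0.673 0.740
outer loop
vertex 2.567 -1.0 -3.968
vertex 3.0 -1.138 -4.105
vertex 3.402 0.388 -2.728
endloop
endfacet
facet normal 0.020 -0.673 0.740
outer loop
vertex 3.402 0.388 -2.728
vertex 3.0 -1.138 -4.105
vertex 3.835 0.25 -2.865
endloop
endfacet
facet normal 0.409 0.680 0.608
outer loop
vertex 3.402 0.388 -2.728
vertex 3.835 0.25 -2.865
vertex 3.608 0.704 -3.22
endloop
endfacet
facet normal -0.410 -0.681 -0.607
outer loop
vertex 3.0 -1.138 -4.105
vertex 2.772 -0.684 -4.46
vertex 3.299 -1.01 -4.45
endloop
endfacet
facet normal 0.659 -0.681 0.319
outer loop
vertex 3.0 -1.138 -4.105
vertex 3.299 -1.01 -4.45
vertex 3.835 0.25 -2.865
endloop
endfacet
facet normal 0.658 -0.682 0.319
outer loop
vertex 3.835 0.25 -2.865
vertex 3.299 -1.01 -4.45
vertex 4.135 0.378 -3.21
endloop
endfacet
facet normal 0.409 0.680 0.608
outer loop
vertex 3.835 0.25 -2.865
vertex 4.135 0.378 -3.21
vertex 3.608 0.704 -3.22
endloop
endfacet
facet normal -0.409 -0.680 -0.608
outer loop
vertex 3.299 -1.01 -4.45
vertex 2.772 -0.684 -4.46
vertex 3.29 -0.691 -4.801
endloop
endfacet
facet normal 0.912 -0.292 -0.288
outer loop
vertex 3.299 -1.01 -4.45
vertex 3.29 -0.691 -4.801
vertex 4.135 0.378 -3.21
endloop
endfacet
facet normal 0.912 -0.292 -0.288
outer loop
vertex 4.135 0.378 -3.21
vertex 3.29 -0.691 -4.801
vertex 4.126 0.697 -3.561
endloop
endfacet
facet normal 0.409 0.680 0.608
outer loop
vertex 4.135 0.378 -3.21
vertex 4.126 0.697 -3.561
vertex 3.608 0.704 -3.22
endloop
endfacet
facet normal -0.693 0.721 -0.011
outer loop
vertex 0.539 1.109 -1.193
vertex 1.447 1.982 -1.188
vertex 0.56 1.099 -3.143
endloop
endfacet
facet normal -0.721 -0.693 -0.004
outer loop
vertex 1.253 0.378 -3.132
vertex 0.539 1.109 -1.193
vertex 0.56 1.099 -3.143
endloop
endfacet
facet normal -0.693 0.721 -0.011
outer loop
vertex 0.56 1.099 -3.143
vertex 1.447 1.982 -1.188
vertex 1.468 1.972 -3.138
endloop
endfacet
facet normal 0.010 -0.005 -1.000
outer loop
vertex 1.468 1.972 -3.138
vertex 1.253 0.378 -3.132
vertex 0.56 1.099 -3.143
endloop
endfacet
facet normal -0.010 0.005 1.000
outer loop
vertex 0.539 1.109 -1.193
vertex 2.14 1.261 -1.177
vertex 1.447 1.982 -1.188
endloop
endfacet
facet normal -0.721 -0.693 -0.004
outer loop
vertex 1.232 0.388 -1.182
vertex 0.539 1.109 -1.193
vertex 1.253 0.378 -3.132
endloop
endfacet
facet normal -0.010 0.005 1.000
outer loop
vertex 1.232 0.388 -1.182
vertex 2.14 1.261 -1.177
vertex 0.539 1.109 -1.193
endloop
endfacet
facet normal 0.721 0.693 0.004
outer loop
vertex 1.447 1.982 -1.188
vertex 2.14 1.261 -1.177
vertex 1.468 1.972 -3.138
endloop
endfacet
facet normal 0.010 -0.005 -1.000
outer loop
vertex 2.161 1.251 -3.127
vertex 1.253 0.378 -3.132
vertex 1.468 1.972 -3.138
endloop
endfacet
facet normal 0.721 0.693 0.004
outer loop
vertex 1.468 1.972 -3.138
vertex 2.14 1.261 -1.177
vertex 2.161 1.251 -3.127
endloop
endfacet
facet normal 0.693 -0.721 0.011
outer loop
vertex 2.161 1.251 -3.127
vertex 1.232 0.388 -1.182
vertex 1.253 0.378 -3.132
endloop
endfacet
facet normal 0.693 -0.721 0.011
outer loop
vertex 2.14 1.261 -1.177
vertex 1.232 0.388 -1.182
vertex 2.161 1.251 -3.127
endloop
endfacet

endsolid


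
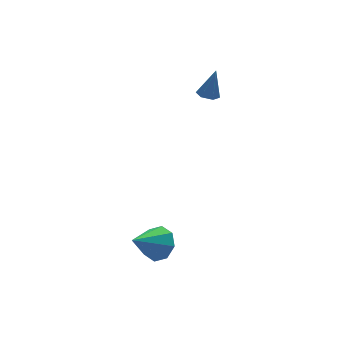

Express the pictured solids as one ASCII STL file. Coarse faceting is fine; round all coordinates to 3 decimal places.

solid 
facet normal -0.315 -0.072 -0.946
outer loop
vertex 3.042 1.336 1.46
vertex 2.571 1.701 1.589
vertex 3.097 1.94 1.396
endloop
endfacet
facet normal 0.996 -0.091 -0.002
outer loop
vertex 3.042 1.336 1.46
vertex 3.097 1.94 1.396
vertex 3.089 1.819 3.151
endloop
endfacet
facet normal -0.315 -0.072 -0.946
outer loop
vertex 3.097 1.94 1.396
vertex 2.571 1.701 1.589
vertex 2.626 2.305 1.525
endloop
endfacet
facet normal 0.621 0.782 0.057
outer loop
vertex 3.097 1.94 1.396
vertex 2.626 2.305 1.525
vertex 3.089 1.819 3.151
endloop
endfacet
facet normal -0.314 -0.072 -0.947
outer loop
vertex 2.626 2.305 1.525
vertex 2.571 1.701 1.589
vertex 2.099 2.066 1.718
endloop
endfacet
facet normal -0.279 0.895 0.347
outer loop
vertex 2.626 2.305 1.525
vertex 2.099 2.066 1.718
vertex 3.089 1.819 3.151
endloop
endfacet
facet normal -0.314 -0.072 -0.947
outer loop
vertex 2.099 2.066 1.718
vertex 2.571 1.701 1.589
vertex 2.044 1.462 1.782
endloop
endfacet
facet normal -0.804 0.135 0.579
outer loop
vertex 2.099 2.066 1.718
vertex 2.044 1.462 1.782
vertex 3.089 1.819 3.151
endloop
endfacet
facet normal -0.314 -0.071 -0.947
outer loop
vertex 2.044 1.462 1.782
vertex 2.571 1.701 1.589
vertex 2.515 1.097 1.653
endloop
endfacet
facet normal -0.429 -0.738 0.520
outer loop
vertex 2.044 1.462 1.782
vertex 2.515 1.097 1.653
vertex 3.089 1.819 3.151
endloop
endfacet
facet normal -0.314 -0.071 -0.947
outer loop
vertex 2.515 1.097 1.653
vertex 2.571 1.701 1.589
vertex 3.042 1.336 1.46
endloop
endfacet
facet normal 0.471 -0.852 0.230
outer loop
vertex 2.515 1.097 1.653
vertex 3.042 1.336 1.46
vertex 3.089 1.819 3.151
endloop
endfacet
facet normal 0.786 0.150 -0.600
outer loop
vertex -2.137 -3.207 -3.388
vertex -2.76 -2.943 -4.138
vertex -2.287 -2.449 -3.395
endloop
endfacet
facet normal 0.192 0.047 0.980
outer loop
vertex -2.137 -3.207 -3.388
vertex -2.287 -2.449 -3.395
vertex -4.3 -3.237 -2.962
endloop
endfacet
facet normal 0.786 0.150 -0.600
outer loop
vertex -2.287 -2.449 -3.395
vertex -2.76 -2.943 -4.138
vertex -2.714 -1.98 -3.837
endloop
endfacet
facet normal -0.087 0.640 0.763
outer loop
vertex -2.287 -2.449 -3.395
vertex -2.714 -1.98 -3.837
vertex -4.3 -3.237 -2.962
endloop
endfacet
facet normal 0.786 0.150 -0.600
outer loop
vertex -2.714 -1.98 -3.837
vertex -2.76 -2.943 -4.138
vertex -3.168 -2.075 -4.455
endloop
endfacet
facet normal -0.513 0.821 0.250
outer loop
vertex -2.714 -1.98 -3.837
vertex -3.168 -2.075 -4.455
vertex -4.3 -3.237 -2.962
endloop
endfacet
facet normal 0.786 0.151 -0.599
outer loop
vertex -3.168 -2.075 -4.455
vertex -2.76 -2.943 -4.138
vertex -3.382 -2.679 -4.888
endloop
endfacet
facet normal -0.837 0.482 -0.259
outer loop
vertex -3.168 -2.075 -4.455
vertex -3.382 -2.679 -4.888
vertex -4.3 -3.237 -2.962
endloop
endfacet
facet normal 0.786 0.149 -0.600
outer loop
vertex -3.382 -2.679 -4.888
vertex -2.76 -2.943 -4.138
vertex -3.233 -3.437 -4.881
endloop
endfacet
facet normal -0.868 -0.175 -0.464
outer loop
vertex -3.382 -2.679 -4.888
vertex -3.233 -3.437 -4.881
vertex -4.3 -3.237 -2.962
endloop
endfacet
facet normal 0.786 0.150 -0.600
outer loop
vertex -3.233 -3.437 -4.881
vertex -2.76 -2.943 -4.138
vertex -2.806 -3.906 -4.439
endloop
endfacet
facet normal -0.589 -0.769 -0.247
outer loop
vertex -3.233 -3.437 -4.881
vertex -2.806 -3.906 -4.439
vertex -4.3 -3.237 -2.962
endloop
endfacet
facet normal 0.786 0.150 -0.600
outer loop
vertex -2.806 -3.906 -4.439
vertex -2.76 -2.943 -4.138
vertex -2.352 -3.811 -3.82
endloop
endfacet
facet normal -0.163 -0.950 0.265
outer loop
vertex -2.806 -3.906 -4.439
vertex -2.352 -3.811 -3.82
vertex -4.3 -3.237 -2.962
endloop
endfacet
facet normal 0.786 0.150 -0.600
outer loop
vertex -2.352 -3.811 -3.82
vertex -2.76 -2.943 -4.138
vertex -2.137 -3.207 -3.388
endloop
endfacet
facet normal 0.161 -0.611 0.775
outer loop
vertex -2.352 -3.811 -3.82
vertex -2.137 -3.207 -3.388
vertex -4.3 -3.237 -2.962
endloop
endfacet

endsolid


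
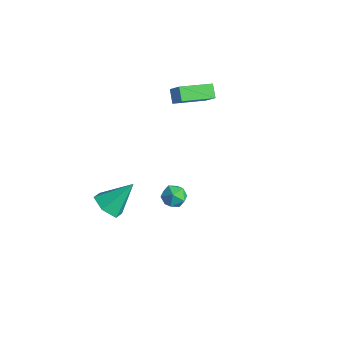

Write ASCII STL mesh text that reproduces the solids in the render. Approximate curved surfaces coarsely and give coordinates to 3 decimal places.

solid 
facet normal -0.856 0.401 -0.326
outer loop
vertex 1.73 -0.828 -0.601
vertex 1.342 -1.264 -0.119
vertex 1.58 -0.579 0.099
endloop
endfacet
facet normal -0.319 0.869 -0.378
outer loop
vertex 1.73 -0.828 -0.601
vertex 1.58 -0.579 0.099
vertex 2.263 -0.461 -0.206
endloop
endfacet
facet normal 0.187 0.581 -0.792
outer loop
vertex 1.73 -0.828 -0.601
vertex 2.263 -0.461 -0.206
vertex 2.446 -1.073 -0.612
endloop
endfacet
facet normal -0.037 -0.064 -0.997
outer loop
vertex 1.73 -0.828 -0.601
vertex 2.446 -1.073 -0.612
vertex 1.877 -1.569 -0.559
endloop
endfacet
facet normal -0.683 -0.176 -0.709
outer loop
vertex 1.73 -0.828 -0.601
vertex 1.877 -1.569 -0.559
vertex 1.342 -1.264 -0.119
endloop
endfacet
facet normal -0.043 0.961 0.275
outer loop
vertex 2.263 -0.461 -0.206
vertex 1.58 -0.579 0.099
vertex 2.203 -0.671 0.519
endloop
endfacet
facet normal -0.912 0.203 0.357
outer loop
vertex 1.58 -0.579 0.099
vertex 1.342 -1.264 -0.119
vertex 1.634 -1.167 0.572
endloop
endfacet
facet normal -0.632 -0.729 -0.263
outer loop
vertex 1.342 -1.264 -0.119
vertex 1.877 -1.569 -0.559
vertex 1.817 -1.779 0.166
endloop
endfacet
facet normal 0.410 -0.548 -0.729
outer loop
vertex 1.877 -1.569 -0.559
vertex 2.446 -1.073 -0.612
vertex 2.5 -1.661 -0.139
endloop
endfacet
facet normal 0.774 0.494 -0.396
outer loop
vertex 2.446 -1.073 -0.612
vertex 2.263 -0.461 -0.206
vertex 2.738 -0.976 0.079
endloop
endfacet
facet normal 0.037 0.064 0.997
outer loop
vertex 2.35 -1.412 0.561
vertex 2.203 -0.671 0.519
vertex 1.634 -1.167 0.572
endloop
endfacet
facet normal -0.187 -0.581 0.792
outer loop
vertex 2.35 -1.412 0.561
vertex 1.634 -1.167 0.572
vertex 1.817 -1.779 0.166
endloop
endfacet
facet normal 0.319 -0.869 0.378
outer loop
vertex 2.35 -1.412 0.561
vertex 1.817 -1.779 0.166
vertex 2.5 -1.661 -0.139
endloop
endfacet
facet normal 0.856 -0.401 0.326
outer loop
vertex 2.35 -1.412 0.561
vertex 2.5 -1.661 -0.139
vertex 2.738 -0.976 0.079
endloop
endfacet
facet normal 0.683 0.176 0.709
outer loop
vertex 2.35 -1.412 0.561
vertex 2.738 -0.976 0.079
vertex 2.203 -0.671 0.519
endloop
endfacet
facet normal -0.410 0.548 0.729
outer loop
vertex 1.634 -1.167 0.572
vertex 2.203 -0.671 0.519
vertex 1.58 -0.579 0.099
endloop
endfacet
facet normal -0.774 -0.494 0.396
outer loop
vertex 1.817 -1.779 0.166
vertex 1.634 -1.167 0.572
vertex 1.342 -1.264 -0.119
endloop
endfacet
facet normal 0.043 -0.961 -0.275
outer loop
vertex 2.5 -1.661 -0.139
vertex 1.817 -1.779 0.166
vertex 1.877 -1.569 -0.559
endloop
endfacet
facet normal 0.912 -0.203 -0.357
outer loop
vertex 2.738 -0.976 0.079
vertex 2.5 -1.661 -0.139
vertex 2.446 -1.073 -0.612
endloop
endfacet
facet normal 0.632 0.729 0.263
outer loop
vertex 2.203 -0.671 0.519
vertex 2.738 -0.976 0.079
vertex 2.263 -0.461 -0.206
endloop
endfacet
facet normal -0.211 -0.672 -0.710
outer loop
vertex -2.288 -2.657 -4.146
vertex -2.776 -1.955 -4.665
vertex -1.798 -2.101 -4.818
endloop
endfacet
facet normal 0.861 -0.189 0.472
outer loop
vertex -2.288 -2.657 -4.146
vertex -1.798 -2.101 -4.818
vertex -2.344 -0.585 -3.215
endloop
endfacet
facet normal -0.211 -0.671 -0.711
outer loop
vertex -1.798 -2.101 -4.818
vertex -2.776 -1.955 -4.665
vertex -2.286 -1.398 -5.336
endloop
endfacet
facet normal 0.862 0.480 -0.161
outer loop
vertex -1.798 -2.101 -4.818
vertex -2.286 -1.398 -5.336
vertex -2.344 -0.585 -3.215
endloop
endfacet
facet normal -0.212 -0.671 -0.711
outer loop
vertex -2.286 -1.398 -5.336
vertex -2.776 -1.955 -4.665
vertex -3.263 -1.252 -5.183
endloop
endfacet
facet normal 0.084 0.931 -0.355
outer loop
vertex -2.286 -1.398 -5.336
vertex -3.263 -1.252 -5.183
vertex -2.344 -0.585 -3.215
endloop
endfacet
facet normal -0.212 -0.671 -0.711
outer loop
vertex -3.263 -1.252 -5.183
vertex -2.776 -1.955 -4.665
vertex -3.753 -1.808 -4.512
endloop
endfacet
facet normal -0.696 0.713 0.083
outer loop
vertex -3.263 -1.252 -5.183
vertex -3.753 -1.808 -4.512
vertex -2.344 -0.585 -3.215
endloop
endfacet
facet normal -0.212 -0.671 -0.711
outer loop
vertex -3.753 -1.808 -4.512
vertex -2.776 -1.955 -4.665
vertex -3.265 -2.511 -3.994
endloop
endfacet
facet normal -0.697 0.044 0.716
outer loop
vertex -3.753 -1.808 -4.512
vertex -3.265 -2.511 -3.994
vertex -2.344 -0.585 -3.215
endloop
endfacet
facet normal -0.211 -0.672 -0.710
outer loop
vertex -3.265 -2.511 -3.994
vertex -2.776 -1.955 -4.665
vertex -2.288 -2.657 -4.146
endloop
endfacet
facet normal 0.081 -0.407 0.910
outer loop
vertex -3.265 -2.511 -3.994
vertex -2.288 -2.657 -4.146
vertex -2.344 -0.585 -3.215
endloop
endfacet
facet normal -0.690 -0.037 -0.723
outer loop
vertex -3.26 2.466 2.563
vertex -2.85 4.341 2.075
vertex -2.636 2.178 1.983
endloop
endfacet
facet normal -0.208 -0.947 0.247
outer loop
vertex -1.87 2.219 2.785
vertex -3.26 2.466 2.563
vertex -2.636 2.178 1.983
endloop
endfacet
facet normal -0.690 -0.038 -0.723
outer loop
vertex -2.636 2.178 1.983
vertex -2.85 4.341 2.075
vertex -2.226 4.053 1.494
endloop
endfacet
facet normal 0.693 -0.320 -0.646
outer loop
vertex -2.226 4.053 1.494
vertex -1.87 2.219 2.785
vertex -2.636 2.178 1.983
endloop
endfacet
facet normal -0.693 0.320 0.646
outer loop
vertex -3.26 2.466 2.563
vertex -2.084 4.382 2.877
vertex -2.85 4.341 2.075
endloop
endfacet
facet normal -0.208 -0.947 0.246
outer loop
vertex -2.494 2.507 3.366
vertex -3.26 2.466 2.563
vertex -1.87 2.219 2.785
endloop
endfacet
facet normal -0.694 0.320 0.645
outer loop
vertex -2.494 2.507 3.366
vertex -2.084 4.382 2.877
vertex -3.26 2.466 2.563
endloop
endfacet
facet normal 0.207 0.947 -0.247
outer loop
vertex -2.85 4.341 2.075
vertex -2.084 4.382 2.877
vertex -2.226 4.053 1.494
endloop
endfacet
facet normal 0.694 -0.320 -0.645
outer loop
vertex -1.46 4.094 2.297
vertex -1.87 2.219 2.785
vertex -2.226 4.053 1.494
endloop
endfacet
facet normal 0.208 0.947 -0.247
outer loop
vertex -2.226 4.053 1.494
vertex -2.084 4.382 2.877
vertex -1.46 4.094 2.297
endloop
endfacet
facet normal 0.690 0.037 0.723
outer loop
vertex -1.46 4.094 2.297
vertex -2.494 2.507 3.366
vertex -1.87 2.219 2.785
endloop
endfacet
facet normal 0.690 0.038 0.723
outer loop
vertex -2.084 4.382 2.877
vertex -2.494 2.507 3.366
vertex -1.46 4.094 2.297
endloop
endfacet

endsolid


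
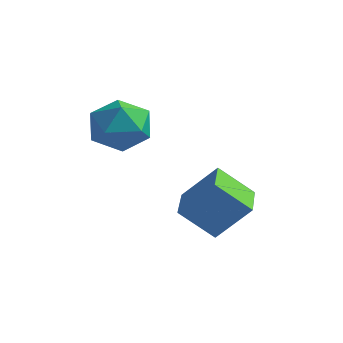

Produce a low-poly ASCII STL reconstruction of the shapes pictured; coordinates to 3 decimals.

solid 
facet normal -0.606 0.793 0.057
outer loop
vertex -1.505 -0.693 -3.408
vertex -0.562 -0.061 -2.169
vertex -0.626 0.054 -4.458
endloop
endfacet
facet normal -0.561 -0.376 -0.737
outer loop
vertex 0.362 -1.239 -4.551
vertex -1.505 -0.693 -3.408
vertex -0.626 0.054 -4.458
endloop
endfacet
facet normal -0.606 0.793 0.057
outer loop
vertex -0.626 0.054 -4.458
vertex -0.562 -0.061 -2.169
vertex 0.317 0.686 -3.219
endloop
endfacet
facet normal 0.563 0.479 -0.673
outer loop
vertex 0.317 0.686 -3.219
vertex 0.362 -1.239 -4.551
vertex -0.626 0.054 -4.458
endloop
endfacet
facet normal -0.563 -0.479 0.673
outer loop
vertex -1.505 -0.693 -3.408
vertex 0.426 -1.354 -2.262
vertex -0.562 -0.061 -2.169
endloop
endfacet
facet normal -0.561 -0.376 -0.737
outer loop
vertex -0.517 -1.986 -3.501
vertex -1.505 -0.693 -3.408
vertex 0.362 -1.239 -4.551
endloop
endfacet
facet normal -0.563 -0.479 0.673
outer loop
vertex -0.517 -1.986 -3.501
vertex 0.426 -1.354 -2.262
vertex -1.505 -0.693 -3.408
endloop
endfacet
facet normal 0.561 0.376 0.737
outer loop
vertex -0.562 -0.061 -2.169
vertex 0.426 -1.354 -2.262
vertex 0.317 0.686 -3.219
endloop
endfacet
facet normal 0.563 0.479 -0.673
outer loop
vertex 1.305 -0.607 -3.312
vertex 0.362 -1.239 -4.551
vertex 0.317 0.686 -3.219
endloop
endfacet
facet normal 0.561 0.376 0.737
outer loop
vertex 0.317 0.686 -3.219
vertex 0.426 -1.354 -2.262
vertex 1.305 -0.607 -3.312
endloop
endfacet
facet normal 0.606 -0.793 -0.057
outer loop
vertex 1.305 -0.607 -3.312
vertex -0.517 -1.986 -3.501
vertex 0.362 -1.239 -4.551
endloop
endfacet
facet normal 0.606 -0.793 -0.057
outer loop
vertex 0.426 -1.354 -2.262
vertex -0.517 -1.986 -3.501
vertex 1.305 -0.607 -3.312
endloop
endfacet
facet normal -0.880 -0.474 -0.029
outer loop
vertex -3.785 -1.992 -0.371
vertex -3.299 -2.862 -0.893
vertex -3.35 -2.837 0.23
endloop
endfacet
facet normal -0.840 -0.047 0.541
outer loop
vertex -3.785 -1.992 -0.371
vertex -3.35 -2.837 0.23
vertex -3.196 -1.772 0.562
endloop
endfacet
facet normal -0.722 0.618 0.310
outer loop
vertex -3.785 -1.992 -0.371
vertex -3.196 -1.772 0.562
vertex -3.05 -1.14 -0.357
endloop
endfacet
facet normal -0.690 0.602 -0.402
outer loop
vertex -3.785 -1.992 -0.371
vertex -3.05 -1.14 -0.357
vertex -3.114 -1.813 -1.256
endloop
endfacet
facet normal -0.788 -0.073 -0.612
outer loop
vertex -3.785 -1.992 -0.371
vertex -3.114 -1.813 -1.256
vertex -3.299 -2.862 -0.893
endloop
endfacet
facet normal -0.275 -0.250 0.928
outer loop
vertex -3.196 -1.772 0.562
vertex -3.35 -2.837 0.23
vertex -2.346 -2.507 0.616
endloop
endfacet
facet normal -0.340 -0.940 0.005
outer loop
vertex -3.35 -2.837 0.23
vertex -3.299 -2.862 -0.893
vertex -2.41 -3.18 -0.283
endloop
endfacet
facet normal -0.192 -0.291 -0.937
outer loop
vertex -3.299 -2.862 -0.893
vertex -3.114 -1.813 -1.256
vertex -2.264 -2.548 -1.202
endloop
endfacet
facet normal -0.034 0.801 -0.597
outer loop
vertex -3.114 -1.813 -1.256
vertex -3.05 -1.14 -0.357
vertex -2.11 -1.483 -0.87
endloop
endfacet
facet normal -0.085 0.827 0.555
outer loop
vertex -3.05 -1.14 -0.357
vertex -3.196 -1.772 0.562
vertex -2.161 -1.458 0.253
endloop
endfacet
facet normal 0.690 -0.602 0.402
outer loop
vertex -1.675 -2.328 -0.269
vertex -2.346 -2.507 0.616
vertex -2.41 -3.18 -0.283
endloop
endfacet
facet normal 0.722 -0.618 -0.310
outer loop
vertex -1.675 -2.328 -0.269
vertex -2.41 -3.18 -0.283
vertex -2.264 -2.548 -1.202
endloop
endfacet
facet normal 0.840 0.047 -0.541
outer loop
vertex -1.675 -2.328 -0.269
vertex -2.264 -2.548 -1.202
vertex -2.11 -1.483 -0.87
endloop
endfacet
facet normal 0.880 0.474 0.029
outer loop
vertex -1.675 -2.328 -0.269
vertex -2.11 -1.483 -0.87
vertex -2.161 -1.458 0.253
endloop
endfacet
facet normal 0.788 0.073 0.612
outer loop
vertex -1.675 -2.328 -0.269
vertex -2.161 -1.458 0.253
vertex -2.346 -2.507 0.616
endloop
endfacet
facet normal 0.034 -0.801 0.597
outer loop
vertex -2.41 -3.18 -0.283
vertex -2.346 -2.507 0.616
vertex -3.35 -2.837 0.23
endloop
endfacet
facet normal 0.085 -0.827 -0.555
outer loop
vertex -2.264 -2.548 -1.202
vertex -2.41 -3.18 -0.283
vertex -3.299 -2.862 -0.893
endloop
endfacet
facet normal 0.275 0.250 -0.928
outer loop
vertex -2.11 -1.483 -0.87
vertex -2.264 -2.548 -1.202
vertex -3.114 -1.813 -1.256
endloop
endfacet
facet normal 0.340 0.940 -0.005
outer loop
vertex -2.161 -1.458 0.253
vertex -2.11 -1.483 -0.87
vertex -3.05 -1.14 -0.357
endloop
endfacet
facet normal 0.192 0.291 0.937
outer loop
vertex -2.346 -2.507 0.616
vertex -2.161 -1.458 0.253
vertex -3.196 -1.772 0.562
endloop
endfacet

endsolid


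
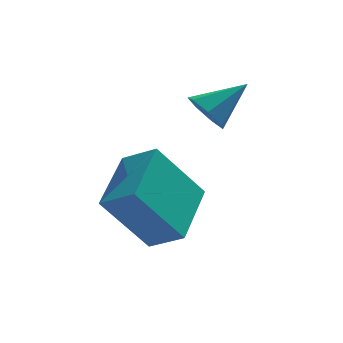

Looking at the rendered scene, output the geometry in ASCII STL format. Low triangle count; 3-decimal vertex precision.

solid 
facet normal -0.697 0.507 -0.507
outer loop
vertex 0.757 -0.079 0.355
vertex 1.348 1.188 0.81
vertex 1.666 -0.062 -0.876
endloop
endfacet
facet normal -0.402 -0.862 -0.309
outer loop
vertex 2.252 -0.488 -0.45
vertex 0.757 -0.079 0.355
vertex 1.666 -0.062 -0.876
endloop
endfacet
facet normal -0.697 0.507 -0.507
outer loop
vertex 1.666 -0.062 -0.876
vertex 1.348 1.188 0.81
vertex 2.257 1.205 -0.421
endloop
endfacet
facet normal 0.594 0.012 -0.805
outer loop
vertex 2.257 1.205 -0.421
vertex 2.252 -0.488 -0.45
vertex 1.666 -0.062 -0.876
endloop
endfacet
facet normal -0.594 -0.012 0.805
outer loop
vertex 0.757 -0.079 0.355
vertex 1.934 0.762 1.236
vertex 1.348 1.188 0.81
endloop
endfacet
facet normal -0.402 -0.862 -0.309
outer loop
vertex 1.343 -0.505 0.781
vertex 0.757 -0.079 0.355
vertex 2.252 -0.488 -0.45
endloop
endfacet
facet normal -0.594 -0.012 0.805
outer loop
vertex 1.343 -0.505 0.781
vertex 1.934 0.762 1.236
vertex 0.757 -0.079 0.355
endloop
endfacet
facet normal 0.402 0.862 0.309
outer loop
vertex 1.348 1.188 0.81
vertex 1.934 0.762 1.236
vertex 2.257 1.205 -0.421
endloop
endfacet
facet normal 0.594 0.012 -0.805
outer loop
vertex 2.843 0.779 0.005
vertex 2.252 -0.488 -0.45
vertex 2.257 1.205 -0.421
endloop
endfacet
facet normal 0.402 0.862 0.309
outer loop
vertex 2.257 1.205 -0.421
vertex 1.934 0.762 1.236
vertex 2.843 0.779 0.005
endloop
endfacet
facet normal 0.697 -0.507 0.507
outer loop
vertex 2.843 0.779 0.005
vertex 1.343 -0.505 0.781
vertex 2.252 -0.488 -0.45
endloop
endfacet
facet normal 0.697 -0.507 0.507
outer loop
vertex 1.934 0.762 1.236
vertex 1.343 -0.505 0.781
vertex 2.843 0.779 0.005
endloop
endfacet
facet normal -0.794 -0.240 -0.559
outer loop
vertex 3.339 1.661 1.192
vertex 3.025 1.771 1.591
vertex 3.194 2.088 1.215
endloop
endfacet
facet normal 0.791 0.297 -0.535
outer loop
vertex 3.339 1.661 1.192
vertex 3.194 2.088 1.215
vertex 3.875 2.029 2.189
endloop
endfacet
facet normal -0.793 -0.241 -0.560
outer loop
vertex 3.194 2.088 1.215
vertex 3.025 1.771 1.591
vertex 2.921 2.276 1.521
endloop
endfacet
facet normal 0.382 0.900 -0.212
outer loop
vertex 3.194 2.088 1.215
vertex 2.921 2.276 1.521
vertex 3.875 2.029 2.189
endloop
endfacet
facet normal -0.795 -0.241 -0.557
outer loop
vertex 2.921 2.276 1.521
vertex 3.025 1.771 1.591
vertex 2.727 2.084 1.881
endloop
endfacet
facet normal -0.075 0.896 0.438
outer loop
vertex 2.921 2.276 1.521
vertex 2.727 2.084 1.881
vertex 3.875 2.029 2.189
endloop
endfacet
facet normal -0.795 -0.240 -0.558
outer loop
vertex 2.727 2.084 1.881
vertex 3.025 1.771 1.591
vertex 2.757 1.657 2.022
endloop
endfacet
facet normal -0.235 0.290 0.928
outer loop
vertex 2.727 2.084 1.881
vertex 2.757 1.657 2.022
vertex 3.875 2.029 2.189
endloop
endfacet
facet normal -0.794 -0.241 -0.558
outer loop
vertex 2.757 1.657 2.022
vertex 3.025 1.771 1.591
vertex 2.989 1.315 1.839
endloop
endfacet
facet normal 0.021 -0.461 0.887
outer loop
vertex 2.757 1.657 2.022
vertex 2.989 1.315 1.839
vertex 3.875 2.029 2.189
endloop
endfacet
facet normal -0.794 -0.241 -0.558
outer loop
vertex 2.989 1.315 1.839
vertex 3.025 1.771 1.591
vertex 3.248 1.317 1.47
endloop
endfacet
facet normal 0.501 -0.792 0.348
outer loop
vertex 2.989 1.315 1.839
vertex 3.248 1.317 1.47
vertex 3.875 2.029 2.189
endloop
endfacet
facet normal -0.794 -0.241 -0.558
outer loop
vertex 3.248 1.317 1.47
vertex 3.025 1.771 1.591
vertex 3.339 1.661 1.192
endloop
endfacet
facet normal 0.844 -0.454 -0.286
outer loop
vertex 3.248 1.317 1.47
vertex 3.339 1.661 1.192
vertex 3.875 2.029 2.189
endloop
endfacet

endsolid


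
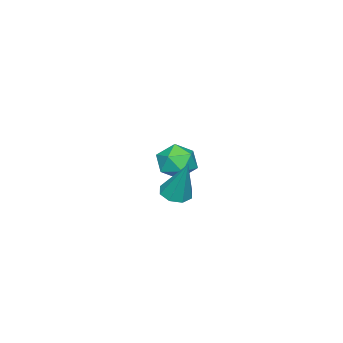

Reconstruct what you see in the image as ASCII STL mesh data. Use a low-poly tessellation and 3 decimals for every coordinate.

solid 
facet normal -0.472 0.831 0.295
outer loop
vertex -1.519 1.559 1.038
vertex -2.015 1.063 1.642
vertex -1.206 1.431 1.899
endloop
endfacet
facet normal 0.191 0.979 0.076
outer loop
vertex -1.519 1.559 1.038
vertex -1.206 1.431 1.899
vertex -0.624 1.373 1.182
endloop
endfacet
facet normal 0.254 0.758 -0.600
outer loop
vertex -1.519 1.559 1.038
vertex -0.624 1.373 1.182
vertex -1.074 0.969 0.481
endloop
endfacet
facet normal -0.370 0.475 -0.799
outer loop
vertex -1.519 1.559 1.038
vertex -1.074 0.969 0.481
vertex -1.933 0.778 0.765
endloop
endfacet
facet normal -0.818 0.520 -0.245
outer loop
vertex -1.519 1.559 1.038
vertex -1.933 0.778 0.765
vertex -2.015 1.063 1.642
endloop
endfacet
facet normal 0.645 0.599 0.475
outer loop
vertex -0.624 1.373 1.182
vertex -1.206 1.431 1.899
vertex -0.567 0.762 1.875
endloop
endfacet
facet normal -0.427 0.360 0.829
outer loop
vertex -1.206 1.431 1.899
vertex -2.015 1.063 1.642
vertex -1.426 0.571 2.159
endloop
endfacet
facet normal -0.989 -0.144 -0.046
outer loop
vertex -2.015 1.063 1.642
vertex -1.933 0.778 0.765
vertex -1.876 0.167 1.458
endloop
endfacet
facet normal -0.263 -0.217 -0.940
outer loop
vertex -1.933 0.778 0.765
vertex -1.074 0.969 0.481
vertex -1.294 0.109 0.741
endloop
endfacet
facet normal 0.747 0.243 -0.619
outer loop
vertex -1.074 0.969 0.481
vertex -0.624 1.373 1.182
vertex -0.485 0.477 0.998
endloop
endfacet
facet normal 0.370 -0.475 0.799
outer loop
vertex -0.981 -0.019 1.602
vertex -0.567 0.762 1.875
vertex -1.426 0.571 2.159
endloop
endfacet
facet normal -0.254 -0.758 0.600
outer loop
vertex -0.981 -0.019 1.602
vertex -1.426 0.571 2.159
vertex -1.876 0.167 1.458
endloop
endfacet
facet normal -0.191 -0.979 -0.076
outer loop
vertex -0.981 -0.019 1.602
vertex -1.876 0.167 1.458
vertex -1.294 0.109 0.741
endloop
endfacet
facet normal 0.472 -0.831 -0.295
outer loop
vertex -0.981 -0.019 1.602
vertex -1.294 0.109 0.741
vertex -0.485 0.477 0.998
endloop
endfacet
facet normal 0.818 -0.520 0.245
outer loop
vertex -0.981 -0.019 1.602
vertex -0.485 0.477 0.998
vertex -0.567 0.762 1.875
endloop
endfacet
facet normal 0.263 0.217 0.940
outer loop
vertex -1.426 0.571 2.159
vertex -0.567 0.762 1.875
vertex -1.206 1.431 1.899
endloop
endfacet
facet normal -0.747 -0.243 0.619
outer loop
vertex -1.876 0.167 1.458
vertex -1.426 0.571 2.159
vertex -2.015 1.063 1.642
endloop
endfacet
facet normal -0.645 -0.599 -0.475
outer loop
vertex -1.294 0.109 0.741
vertex -1.876 0.167 1.458
vertex -1.933 0.778 0.765
endloop
endfacet
facet normal 0.427 -0.360 -0.829
outer loop
vertex -0.485 0.477 0.998
vertex -1.294 0.109 0.741
vertex -1.074 0.969 0.481
endloop
endfacet
facet normal 0.989 0.144 0.046
outer loop
vertex -0.567 0.762 1.875
vertex -0.485 0.477 0.998
vertex -0.624 1.373 1.182
endloop
endfacet
facet normal -0.163 -0.357 -0.920
outer loop
vertex 4.193 3.203 2.653
vertex 3.668 3.566 2.605
vertex 4.287 3.645 2.465
endloop
endfacet
facet normal 0.972 -0.121 0.202
outer loop
vertex 4.193 3.203 2.653
vertex 4.287 3.645 2.465
vertex 3.972 4.234 4.335
endloop
endfacet
facet normal -0.163 -0.356 -0.920
outer loop
vertex 4.287 3.645 2.465
vertex 3.668 3.566 2.605
vertex 4.019 4.041 2.359
endloop
endfacet
facet normal 0.832 0.554 -0.034
outer loop
vertex 4.287 3.645 2.465
vertex 4.019 4.041 2.359
vertex 3.972 4.234 4.335
endloop
endfacet
facet normal -0.162 -0.357 -0.920
outer loop
vertex 4.019 4.041 2.359
vertex 3.668 3.566 2.605
vertex 3.545 4.158 2.397
endloop
endfacet
facet normal 0.232 0.969 -0.089
outer loop
vertex 4.019 4.041 2.359
vertex 3.545 4.158 2.397
vertex 3.972 4.234 4.335
endloop
endfacet
facet normal -0.162 -0.357 -0.920
outer loop
vertex 3.545 4.158 2.397
vertex 3.668 3.566 2.605
vertex 3.143 3.928 2.557
endloop
endfacet
facet normal -0.474 0.878 0.070
outer loop
vertex 3.545 4.158 2.397
vertex 3.143 3.928 2.557
vertex 3.972 4.234 4.335
endloop
endfacet
facet normal -0.162 -0.357 -0.920
outer loop
vertex 3.143 3.928 2.557
vertex 3.668 3.566 2.605
vertex 3.048 3.486 2.745
endloop
endfacet
facet normal -0.874 0.337 0.350
outer loop
vertex 3.143 3.928 2.557
vertex 3.048 3.486 2.745
vertex 3.972 4.234 4.335
endloop
endfacet
facet normal -0.162 -0.354 -0.921
outer loop
vertex 3.048 3.486 2.745
vertex 3.668 3.566 2.605
vertex 3.317 3.09 2.85
endloop
endfacet
facet normal -0.733 -0.342 0.587
outer loop
vertex 3.048 3.486 2.745
vertex 3.317 3.09 2.85
vertex 3.972 4.234 4.335
endloop
endfacet
facet normal -0.161 -0.355 -0.921
outer loop
vertex 3.317 3.09 2.85
vertex 3.668 3.566 2.605
vertex 3.791 2.973 2.812
endloop
endfacet
facet normal -0.135 -0.755 0.641
outer loop
vertex 3.317 3.09 2.85
vertex 3.791 2.973 2.812
vertex 3.972 4.234 4.335
endloop
endfacet
facet normal -0.161 -0.355 -0.921
outer loop
vertex 3.791 2.973 2.812
vertex 3.668 3.566 2.605
vertex 4.193 3.203 2.653
endloop
endfacet
facet normal 0.571 -0.664 0.482
outer loop
vertex 3.791 2.973 2.812
vertex 4.193 3.203 2.653
vertex 3.972 4.234 4.335
endloop
endfacet

endsolid


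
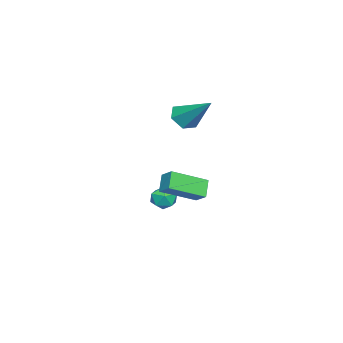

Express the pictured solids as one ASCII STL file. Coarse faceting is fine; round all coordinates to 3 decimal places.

solid 
facet normal -0.560 0.717 -0.415
outer loop
vertex 1.56 -0.173 0.372
vertex 2.27 -0.07 -0.408
vertex 1.126 -0.787 -0.104
endloop
endfacet
facet normal -0.670 -0.097 0.736
outer loop
vertex 2.25 -2.23 0.728
vertex 1.56 -0.173 0.372
vertex 1.126 -0.787 -0.104
endloop
endfacet
facet normal -0.560 0.718 -0.413
outer loop
vertex 1.126 -0.787 -0.104
vertex 2.27 -0.07 -0.408
vertex 1.836 -0.683 -0.885
endloop
endfacet
facet normal -0.488 -0.689 -0.536
outer loop
vertex 1.836 -0.683 -0.885
vertex 2.25 -2.23 0.728
vertex 1.126 -0.787 -0.104
endloop
endfacet
facet normal 0.488 0.689 0.535
outer loop
vertex 1.56 -0.173 0.372
vertex 3.394 -1.513 0.424
vertex 2.27 -0.07 -0.408
endloop
endfacet
facet normal -0.670 -0.098 0.735
outer loop
vertex 2.684 -1.617 1.205
vertex 1.56 -0.173 0.372
vertex 2.25 -2.23 0.728
endloop
endfacet
facet normal 0.488 0.689 0.536
outer loop
vertex 2.684 -1.617 1.205
vertex 3.394 -1.513 0.424
vertex 1.56 -0.173 0.372
endloop
endfacet
facet normal 0.670 0.098 -0.736
outer loop
vertex 2.27 -0.07 -0.408
vertex 3.394 -1.513 0.424
vertex 1.836 -0.683 -0.885
endloop
endfacet
facet normal -0.488 -0.689 -0.536
outer loop
vertex 2.96 -2.127 -0.052
vertex 2.25 -2.23 0.728
vertex 1.836 -0.683 -0.885
endloop
endfacet
facet normal 0.670 0.097 -0.736
outer loop
vertex 1.836 -0.683 -0.885
vertex 3.394 -1.513 0.424
vertex 2.96 -2.127 -0.052
endloop
endfacet
facet normal 0.559 -0.718 0.414
outer loop
vertex 2.96 -2.127 -0.052
vertex 2.684 -1.617 1.205
vertex 2.25 -2.23 0.728
endloop
endfacet
facet normal 0.561 -0.717 0.414
outer loop
vertex 3.394 -1.513 0.424
vertex 2.684 -1.617 1.205
vertex 2.96 -2.127 -0.052
endloop
endfacet
facet normal -0.323 -0.717 -0.618
outer loop
vertex -0.774 -2.178 2.641
vertex -1.443 -2.312 3.147
vertex -1.495 -1.745 2.516
endloop
endfacet
facet normal 0.501 0.680 -0.535
outer loop
vertex -0.774 -2.178 2.641
vertex -1.495 -1.745 2.516
vertex -0.737 -0.748 4.493
endloop
endfacet
facet normal -0.324 -0.717 -0.617
outer loop
vertex -1.495 -1.745 2.516
vertex -1.443 -2.312 3.147
vertex -2.164 -1.879 3.023
endloop
endfacet
facet normal -0.394 0.873 -0.289
outer loop
vertex -1.495 -1.745 2.516
vertex -2.164 -1.879 3.023
vertex -0.737 -0.748 4.493
endloop
endfacet
facet normal -0.324 -0.717 -0.617
outer loop
vertex -2.164 -1.879 3.023
vertex -1.443 -2.312 3.147
vertex -2.112 -2.446 3.654
endloop
endfacet
facet normal -0.791 0.421 0.444
outer loop
vertex -2.164 -1.879 3.023
vertex -2.112 -2.446 3.654
vertex -0.737 -0.748 4.493
endloop
endfacet
facet normal -0.324 -0.717 -0.617
outer loop
vertex -2.112 -2.446 3.654
vertex -1.443 -2.312 3.147
vertex -1.391 -2.879 3.779
endloop
endfacet
facet normal -0.294 -0.221 0.930
outer loop
vertex -2.112 -2.446 3.654
vertex -1.391 -2.879 3.779
vertex -0.737 -0.748 4.493
endloop
endfacet
facet normal -0.323 -0.718 -0.617
outer loop
vertex -1.391 -2.879 3.779
vertex -1.443 -2.312 3.147
vertex -0.722 -2.744 3.272
endloop
endfacet
facet normal 0.601 -0.414 0.684
outer loop
vertex -1.391 -2.879 3.779
vertex -0.722 -2.744 3.272
vertex -0.737 -0.748 4.493
endloop
endfacet
facet normal -0.323 -0.718 -0.617
outer loop
vertex -0.722 -2.744 3.272
vertex -1.443 -2.312 3.147
vertex -0.774 -2.178 2.641
endloop
endfacet
facet normal 0.998 0.037 -0.049
outer loop
vertex -0.722 -2.744 3.272
vertex -0.774 -2.178 2.641
vertex -0.737 -0.748 4.493
endloop
endfacet
facet normal -0.472 0.475 0.742
outer loop
vertex -2.734 -3.412 -2.484
vertex -2.143 -3.573 -2.005
vertex -2.137 -2.916 -2.422
endloop
endfacet
facet normal -0.642 0.759 0.110
outer loop
vertex -2.734 -3.412 -2.484
vertex -2.137 -2.916 -2.422
vertex -2.442 -3.073 -3.121
endloop
endfacet
facet normal -0.924 0.242 -0.295
outer loop
vertex -2.734 -3.412 -2.484
vertex -2.442 -3.073 -3.121
vertex -2.635 -3.827 -3.135
endloop
endfacet
facet normal -0.929 -0.360 0.088
outer loop
vertex -2.734 -3.412 -2.484
vertex -2.635 -3.827 -3.135
vertex -2.45 -4.135 -2.445
endloop
endfacet
facet normal -0.650 -0.216 0.729
outer loop
vertex -2.734 -3.412 -2.484
vertex -2.45 -4.135 -2.445
vertex -2.143 -3.573 -2.005
endloop
endfacet
facet normal -0.038 0.978 -0.203
outer loop
vertex -2.442 -3.073 -3.121
vertex -2.137 -2.916 -2.422
vertex -1.67 -3.025 -3.035
endloop
endfacet
facet normal 0.235 0.519 0.822
outer loop
vertex -2.137 -2.916 -2.422
vertex -2.143 -3.573 -2.005
vertex -1.485 -3.333 -2.345
endloop
endfacet
facet normal -0.052 -0.598 0.800
outer loop
vertex -2.143 -3.573 -2.005
vertex -2.45 -4.135 -2.445
vertex -1.678 -4.087 -2.359
endloop
endfacet
facet normal -0.504 -0.831 -0.236
outer loop
vertex -2.45 -4.135 -2.445
vertex -2.635 -3.827 -3.135
vertex -1.983 -4.244 -3.058
endloop
endfacet
facet normal -0.495 0.143 -0.857
outer loop
vertex -2.635 -3.827 -3.135
vertex -2.442 -3.073 -3.121
vertex -1.977 -3.587 -3.475
endloop
endfacet
facet normal 0.929 0.360 -0.088
outer loop
vertex -1.386 -3.748 -2.996
vertex -1.67 -3.025 -3.035
vertex -1.485 -3.333 -2.345
endloop
endfacet
facet normal 0.924 -0.242 0.295
outer loop
vertex -1.386 -3.748 -2.996
vertex -1.485 -3.333 -2.345
vertex -1.678 -4.087 -2.359
endloop
endfacet
facet normal 0.642 -0.759 -0.110
outer loop
vertex -1.386 -3.748 -2.996
vertex -1.678 -4.087 -2.359
vertex -1.983 -4.244 -3.058
endloop
endfacet
facet normal 0.472 -0.475 -0.742
outer loop
vertex -1.386 -3.748 -2.996
vertex -1.983 -4.244 -3.058
vertex -1.977 -3.587 -3.475
endloop
endfacet
facet normal 0.650 0.216 -0.729
outer loop
vertex -1.386 -3.748 -2.996
vertex -1.977 -3.587 -3.475
vertex -1.67 -3.025 -3.035
endloop
endfacet
facet normal 0.504 0.831 0.236
outer loop
vertex -1.485 -3.333 -2.345
vertex -1.67 -3.025 -3.035
vertex -2.137 -2.916 -2.422
endloop
endfacet
facet normal 0.495 -0.143 0.857
outer loop
vertex -1.678 -4.087 -2.359
vertex -1.485 -3.333 -2.345
vertex -2.143 -3.573 -2.005
endloop
endfacet
facet normal 0.038 -0.978 0.203
outer loop
vertex -1.983 -4.244 -3.058
vertex -1.678 -4.087 -2.359
vertex -2.45 -4.135 -2.445
endloop
endfacet
facet normal -0.235 -0.519 -0.822
outer loop
vertex -1.977 -3.587 -3.475
vertex -1.983 -4.244 -3.058
vertex -2.635 -3.827 -3.135
endloop
endfacet
facet normal 0.052 0.598 -0.800
outer loop
vertex -1.67 -3.025 -3.035
vertex -1.977 -3.587 -3.475
vertex -2.442 -3.073 -3.121
endloop
endfacet

endsolid
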